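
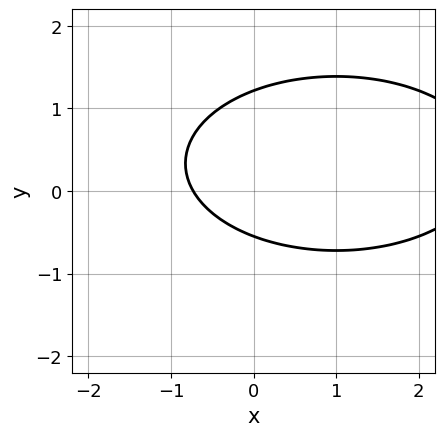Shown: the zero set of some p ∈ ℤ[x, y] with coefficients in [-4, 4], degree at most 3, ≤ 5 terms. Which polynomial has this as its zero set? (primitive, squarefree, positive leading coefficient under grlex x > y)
x^2 + 3*y^2 - 2*x - 2*y - 2

(a) Degree: no degree-1 curve has this shape, so deg p = 2.
(b) Putting this together gives p.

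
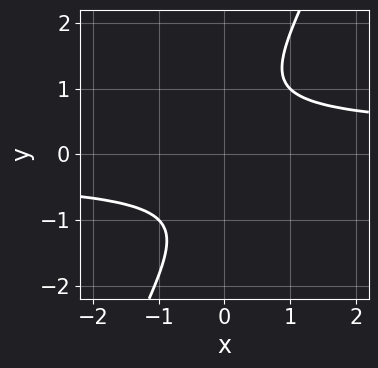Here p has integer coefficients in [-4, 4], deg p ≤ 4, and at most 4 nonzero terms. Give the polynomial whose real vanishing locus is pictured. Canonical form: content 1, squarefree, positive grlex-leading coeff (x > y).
2*x*y^3 - y^4 - 1

1. deg p = 4.
2. From the axis intercepts and sections: the curve avoids every integer x-axis point in the box; it misses every integer gridline on the y-axis.
3. Together with the visible shape, these determine p as stated.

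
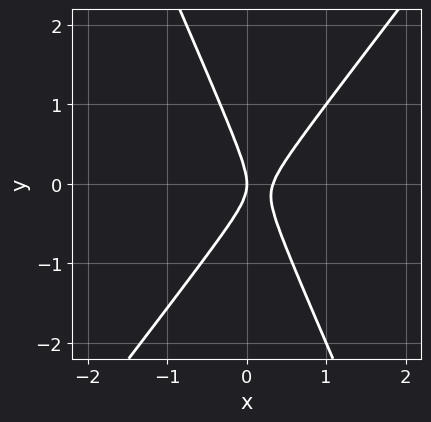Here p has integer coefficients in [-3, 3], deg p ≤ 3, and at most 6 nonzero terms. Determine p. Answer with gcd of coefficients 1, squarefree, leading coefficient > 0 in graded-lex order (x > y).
3*x^2 - x*y - y^2 - x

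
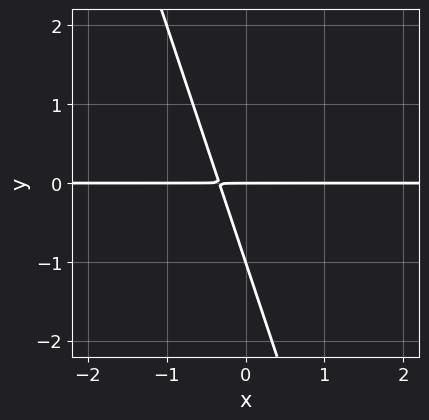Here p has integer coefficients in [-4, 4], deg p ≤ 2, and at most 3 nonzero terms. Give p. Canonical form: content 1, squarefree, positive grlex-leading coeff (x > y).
3*x*y + y^2 + y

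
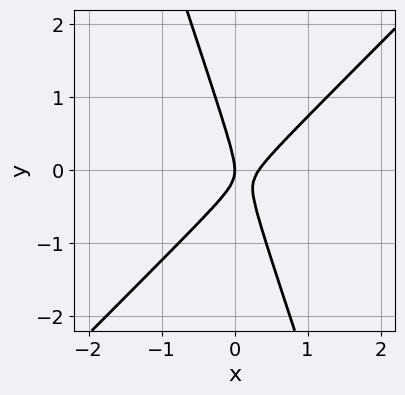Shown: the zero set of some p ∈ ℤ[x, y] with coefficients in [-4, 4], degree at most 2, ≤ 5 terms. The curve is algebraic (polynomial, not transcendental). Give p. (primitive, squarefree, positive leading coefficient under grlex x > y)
3*x^2 - 2*x*y - y^2 - x

First, the degree is 2 — the shape is more complex than any degree-1 curve.
Next, observable constraints: it crosses the x-axis at the gridline x = 0; one y-axis crossing is at y = 0.
Finally, fitting integer coefficients to these (and the overall shape) gives p.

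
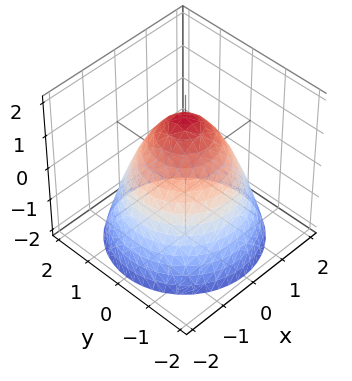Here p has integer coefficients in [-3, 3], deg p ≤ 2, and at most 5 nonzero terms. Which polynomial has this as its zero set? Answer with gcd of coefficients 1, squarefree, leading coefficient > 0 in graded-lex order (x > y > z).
(a) Degree: the shape is more complex than any degree-1 surface, so deg p = 2.
(b) Symmetries: rotational symmetry about the z-axis ⇒ p depends on x, y only through x² + y².
(c) From the axis intercepts and sections: a circular section at z = -2 has radius between 1 and 2.
(d) Together with the visible shape, these determine p as stated.

2*x^2 + 2*y^2 + 2*z - 3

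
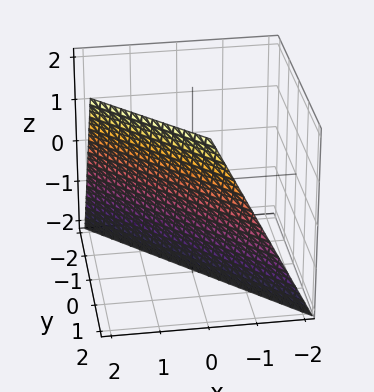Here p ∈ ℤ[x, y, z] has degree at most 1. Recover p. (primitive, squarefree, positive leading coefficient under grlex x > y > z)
1. The degree is 1 — every cross-section is a straight line — this is a plane.
2. Against the integer gridlines: it meets the y-axis at y = 1 (among the integer gridlines); one z-axis crossing is at z = -2; it crosses the x-axis at the gridline x = 1.
3. Matching integer coefficients to the picture gives p.

2*x + 2*y - z - 2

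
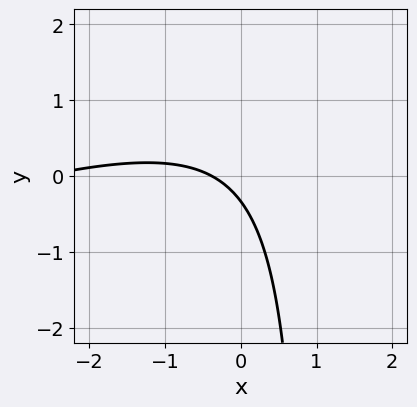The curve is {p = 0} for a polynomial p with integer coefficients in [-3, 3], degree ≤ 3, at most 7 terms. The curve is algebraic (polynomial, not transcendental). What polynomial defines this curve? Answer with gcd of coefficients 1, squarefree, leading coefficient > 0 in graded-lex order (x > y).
x^2 - 3*x*y + 3*x + 3*y + 1

First, deg p = 2. The shape is more complex than any degree-1 curve.
Finally, solving for integer coefficients yields p as stated.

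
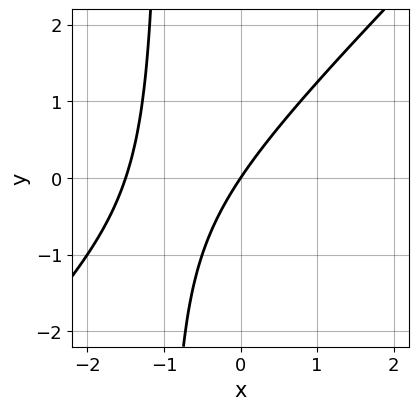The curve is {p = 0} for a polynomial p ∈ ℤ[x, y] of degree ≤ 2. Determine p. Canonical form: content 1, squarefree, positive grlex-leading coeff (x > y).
deg p = 2. No degree-1 curve has this shape.
From the visible intercepts: it crosses the x-axis at the gridline x = 0; one y-axis crossing is at y = 0.
Together with the visible shape, these determine p as stated.

2*x^2 - 2*x*y + 3*x - 2*y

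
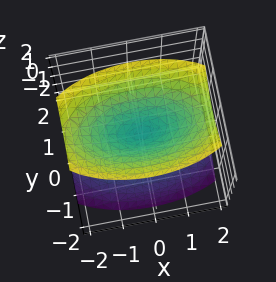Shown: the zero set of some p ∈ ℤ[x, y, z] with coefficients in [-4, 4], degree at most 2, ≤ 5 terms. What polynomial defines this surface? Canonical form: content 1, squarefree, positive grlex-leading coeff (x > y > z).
x^2 + 3*y^2 - 2*z^2

I count 2 distinct pieces. They look like related sheets of one shape, so recover p as a whole.
Degree: two nappes meeting at a single point; a quadric, so deg p = 2.
Symmetries: mirror symmetry z ↦ −z ⇒ only even powers of z; it's symmetric under y → −y, forcing even powers of y; the x ↦ −x reflection is a symmetry, so x appears only in even powers.
From the visible intercepts: one z-axis crossing is at z = 0; one x-axis crossing is at x = 0.
Fitting integer coefficients to these (and the overall shape) gives p.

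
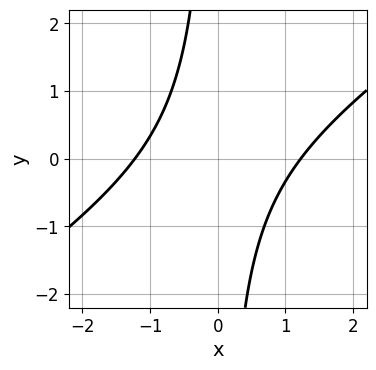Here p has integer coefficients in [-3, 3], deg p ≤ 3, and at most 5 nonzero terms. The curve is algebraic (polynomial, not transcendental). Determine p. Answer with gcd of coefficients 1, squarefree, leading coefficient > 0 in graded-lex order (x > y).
2*x^2 - 3*x*y - 3

The degree is 2 — a generic line meets the curve in up to 2 points.
From the visible intercepts: it misses every integer gridline on the y-axis.
Assembling these constraints gives the stated polynomial.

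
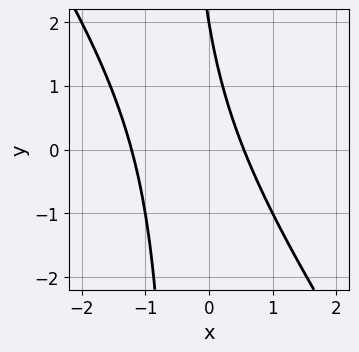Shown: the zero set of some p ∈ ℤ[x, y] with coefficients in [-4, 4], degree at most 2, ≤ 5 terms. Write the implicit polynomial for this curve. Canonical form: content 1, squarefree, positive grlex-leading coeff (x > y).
(a) deg p = 2. The shape is more complex than any degree-1 curve.
(b) Against the integer gridlines: it crosses the y-axis at the gridline y = 2.
(c) Fitting integer coefficients to these (and the overall shape) gives p.

3*x^2 + 2*x*y + 2*x + y - 2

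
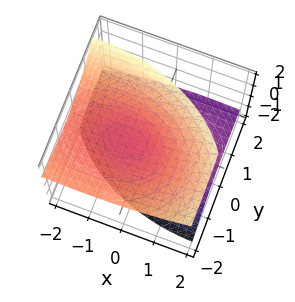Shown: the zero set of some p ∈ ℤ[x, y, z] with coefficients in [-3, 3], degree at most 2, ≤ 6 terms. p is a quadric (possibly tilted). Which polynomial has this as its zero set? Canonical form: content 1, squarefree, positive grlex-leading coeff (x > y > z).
x^2 + 2*x*z + 2*y^2 + 3*y*z - 3*z^2 + 1

(a) The picture has 2 separate pieces. They look like related sheets of one shape, so recover p as a whole.
(b) deg p = 2. No degree-1 surface has this shape.
(c) Observable constraints: it misses every integer gridline on the y-axis; it misses every integer gridline on the x-axis.
(d) Fitting integer coefficients to these (and the overall shape) gives p.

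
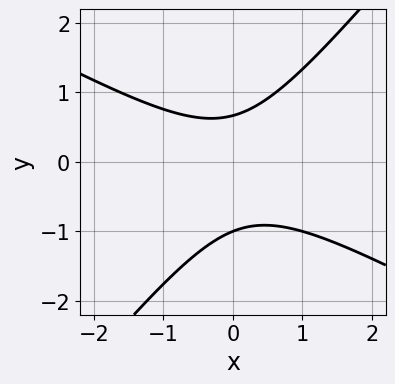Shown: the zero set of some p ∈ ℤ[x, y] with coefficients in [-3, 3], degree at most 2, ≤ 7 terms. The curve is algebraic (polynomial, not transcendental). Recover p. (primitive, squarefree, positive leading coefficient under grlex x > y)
(a) deg p = 2.
(b) From the axis intercepts and sections: no x-intercept at any integer in the box; it meets the y-axis at y = -1 (among the integer gridlines).
(c) These observations pin down the coefficients.

2*x^2 + 2*x*y - 3*y^2 - y + 2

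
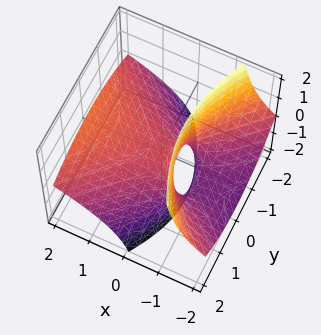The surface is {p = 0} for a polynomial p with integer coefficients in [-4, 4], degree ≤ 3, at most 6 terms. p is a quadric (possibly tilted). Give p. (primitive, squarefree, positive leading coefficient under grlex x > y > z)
x^2 - 3*x*z - y^2 - 2*z

(a) deg p = 2. A generic line meets the surface in up to 2 points.
(b) From the axis intercepts and sections: it crosses the y-axis at the gridline y = 0; it crosses the z-axis at the gridline z = 0.
(c) Assembling these constraints gives the stated polynomial.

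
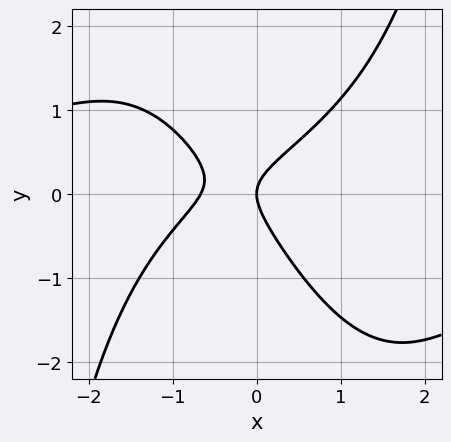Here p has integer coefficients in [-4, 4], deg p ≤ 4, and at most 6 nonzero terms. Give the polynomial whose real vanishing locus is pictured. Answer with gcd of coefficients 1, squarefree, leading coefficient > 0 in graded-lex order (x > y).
1. deg p = 4. A generic line meets the curve in up to 4 points.
2. From the axis intercepts and sections: it crosses the x-axis at the gridline x = 0; it crosses the y-axis at the gridline y = 0.
3. Assembling these constraints gives the stated polynomial.

x^3*y + 3*x^2 - 2*x*y - 3*y^2 + 2*x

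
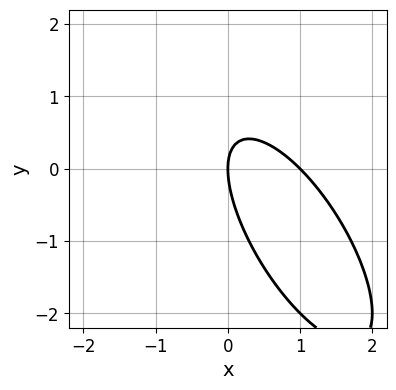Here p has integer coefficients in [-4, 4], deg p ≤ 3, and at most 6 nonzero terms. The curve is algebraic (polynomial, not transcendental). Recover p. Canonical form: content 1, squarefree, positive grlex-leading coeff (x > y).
2*x^2 + 2*x*y + y^2 - 2*x

(a) The degree is 2 — the shape is more complex than any degree-1 curve.
(b) Reading off the gridlines: the x-axis gridline crossings are at x ∈ {0, 1}; one y-axis crossing is at y = 0.
(c) Fitting integer coefficients to these (and the overall shape) gives p.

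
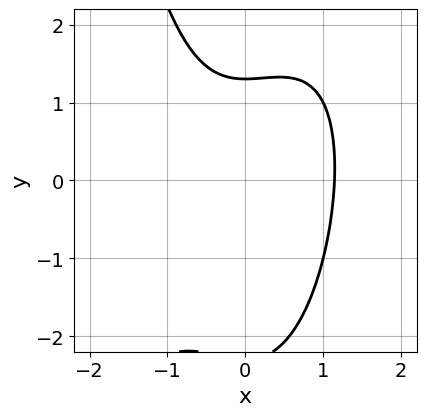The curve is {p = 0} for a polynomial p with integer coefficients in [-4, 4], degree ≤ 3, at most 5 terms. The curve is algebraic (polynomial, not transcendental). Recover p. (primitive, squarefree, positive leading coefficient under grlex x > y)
2*x^3 - x^2*y + y^2 + y - 3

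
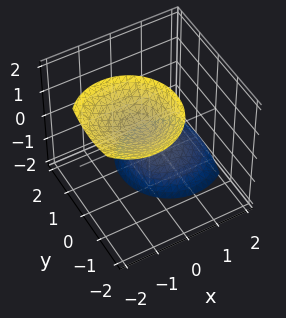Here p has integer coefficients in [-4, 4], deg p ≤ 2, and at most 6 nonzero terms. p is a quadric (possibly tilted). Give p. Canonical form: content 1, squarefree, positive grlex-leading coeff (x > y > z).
3*x^2 + 3*x*z + 3*y^2 + 2*y*z - z^2 + 2

There are 2 components.
The degree is 2 — no degree-1 surface has this shape.
From the visible intercepts: the surface avoids every integer x-axis point in the box; no y-intercept at any integer in the box.
These observations pin down the coefficients.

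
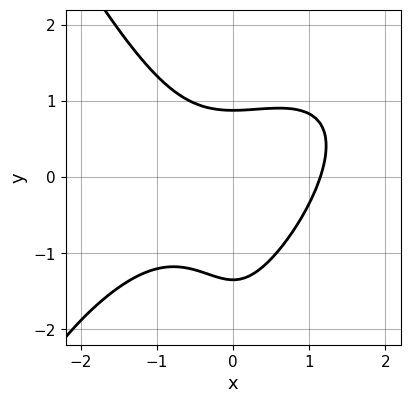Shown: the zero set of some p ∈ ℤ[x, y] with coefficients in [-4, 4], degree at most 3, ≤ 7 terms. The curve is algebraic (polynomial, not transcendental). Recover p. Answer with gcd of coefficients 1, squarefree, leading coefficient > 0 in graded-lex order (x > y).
2*x^3 - 2*x^2*y + y^3 + 3*y^2 - 3

deg p = 3.
Solving for integer coefficients yields p as stated.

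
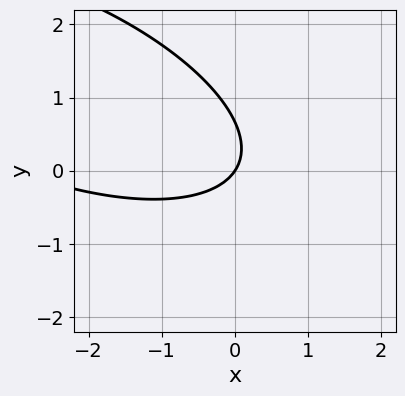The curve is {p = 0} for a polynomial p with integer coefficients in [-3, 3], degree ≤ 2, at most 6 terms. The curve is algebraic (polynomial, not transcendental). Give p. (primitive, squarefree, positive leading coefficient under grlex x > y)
1. deg p = 2.
2. Observable constraints: one x-axis crossing is at x = 0; it crosses the y-axis at the gridline y = 0.
3. Together with the visible shape, these determine p as stated.

x^2 + 2*x*y + 3*y^2 + 3*x - 2*y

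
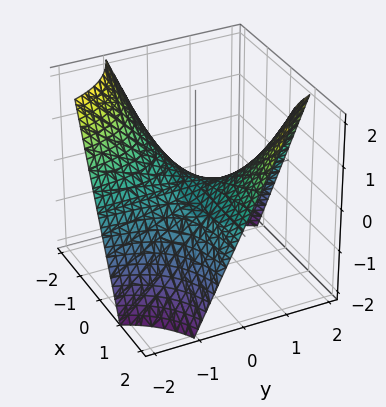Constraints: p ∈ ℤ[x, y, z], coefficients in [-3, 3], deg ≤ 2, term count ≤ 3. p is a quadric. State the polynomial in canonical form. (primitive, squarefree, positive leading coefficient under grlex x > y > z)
x*y - z

(a) The degree is 2 — a hyperbolic paraboloid; a quadric.
(b) Observable constraints: every point of the y-axis in the box is on the surface; every point of the x-axis in the box is on the surface.
(c) The integer polynomial consistent with all of this is the stated p.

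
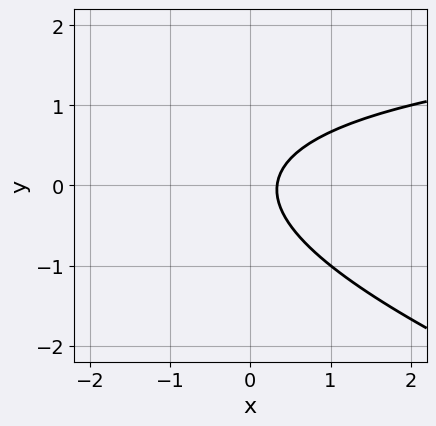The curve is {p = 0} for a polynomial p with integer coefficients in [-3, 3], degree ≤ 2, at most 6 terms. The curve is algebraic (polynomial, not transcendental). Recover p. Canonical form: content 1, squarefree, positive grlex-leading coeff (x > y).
x*y + 3*y^2 - 3*x + 1

(a) deg p = 2. A generic line meets the curve in up to 2 points.
(b) Checking where it meets the axes: the curve avoids every integer y-axis point in the box.
(c) Solving for integer coefficients yields p as stated.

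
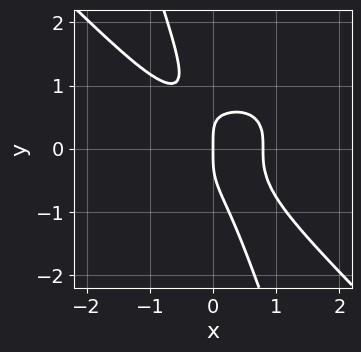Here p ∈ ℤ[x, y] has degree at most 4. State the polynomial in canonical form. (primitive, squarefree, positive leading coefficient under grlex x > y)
2*x^4 + 3*x*y^3 + y^4 - x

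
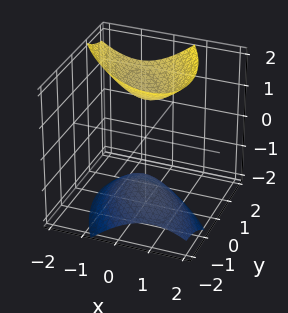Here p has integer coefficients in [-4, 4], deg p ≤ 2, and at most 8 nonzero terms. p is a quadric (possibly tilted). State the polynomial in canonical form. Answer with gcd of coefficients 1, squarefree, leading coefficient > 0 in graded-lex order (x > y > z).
3*x^2 + 3*x*y + 2*y^2 - 2*y*z - 2*z^2 + 3

(a) There are 2 components. Treating them together as one polynomial.
(b) The degree is 2 — no degree-1 surface has this shape.
(c) Against the integer gridlines: the surface avoids every integer x-axis point in the box; the surface avoids every integer y-axis point in the box.
(d) Together with the visible shape, these determine p as stated.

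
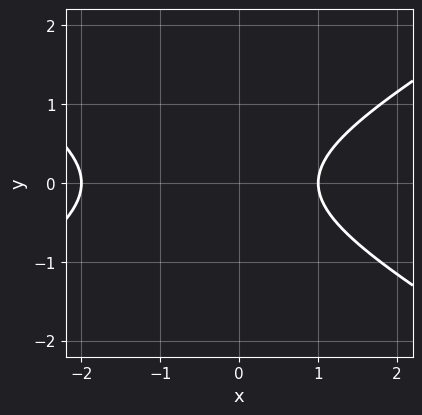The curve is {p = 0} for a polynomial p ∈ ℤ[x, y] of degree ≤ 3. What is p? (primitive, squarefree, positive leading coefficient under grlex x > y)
x^2 - 3*y^2 + x - 2

1. deg p = 2. No degree-1 curve has this shape.
2. Symmetries: the y ↦ −y reflection is a symmetry, so y appears only in even powers.
3. Against the integer gridlines: the curve avoids every integer y-axis point in the box; the x-axis gridline crossings are at x ∈ {-2, 1}.
4. The integer polynomial consistent with all of this is the stated p.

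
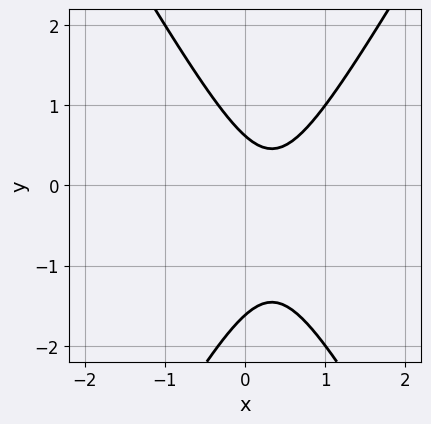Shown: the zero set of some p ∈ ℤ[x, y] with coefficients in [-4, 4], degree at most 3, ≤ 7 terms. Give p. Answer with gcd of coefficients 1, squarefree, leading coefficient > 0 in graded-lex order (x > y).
Degree: a generic line meets the curve in up to 2 points, so deg p = 2.
Checking where it meets the axes: the curve avoids every integer x-axis point in the box.
Matching integer coefficients to the picture gives p.

3*x^2 - y^2 - 2*x - y + 1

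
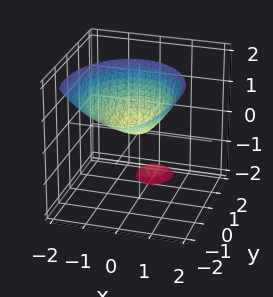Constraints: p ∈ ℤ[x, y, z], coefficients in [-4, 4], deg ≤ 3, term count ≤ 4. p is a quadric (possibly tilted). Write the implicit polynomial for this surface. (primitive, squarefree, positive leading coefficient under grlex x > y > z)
3*x^2 + 2*y^2 + 3*y*z - 2*z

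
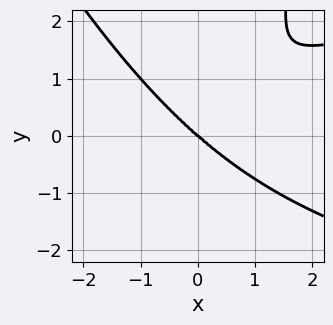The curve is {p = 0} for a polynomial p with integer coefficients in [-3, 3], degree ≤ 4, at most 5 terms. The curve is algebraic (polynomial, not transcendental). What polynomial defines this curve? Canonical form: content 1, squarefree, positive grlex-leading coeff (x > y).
1. The degree is 4 — no degree-3 curve has this shape.
2. Observable constraints: one y-axis crossing is at y = 0; it crosses the x-axis at the gridline x = 0.
3. Fitting integer coefficients to these (and the overall shape) gives p.

2*x^2*y^2 + x*y^3 - 2*x^3 - 3*y^3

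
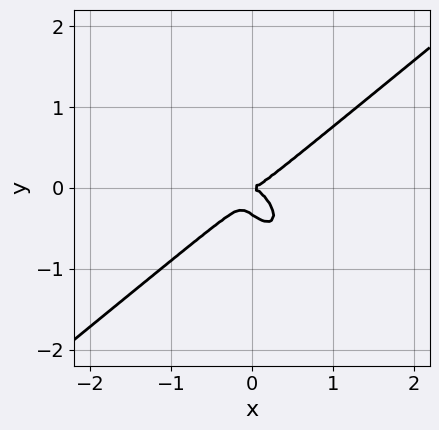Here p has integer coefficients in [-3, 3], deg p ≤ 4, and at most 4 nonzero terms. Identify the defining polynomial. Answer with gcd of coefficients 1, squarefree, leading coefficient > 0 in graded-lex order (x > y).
1. The degree is 3 — no degree-2 curve has this shape.
2. Checking where it meets the axes: it meets the y-axis at y = 0 (among the integer gridlines); it crosses the x-axis at the gridline x = 0.
3. Putting this together gives p.

3*x^3 - 2*x*y^2 - 3*y^3 - y^2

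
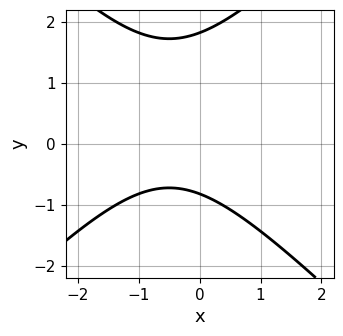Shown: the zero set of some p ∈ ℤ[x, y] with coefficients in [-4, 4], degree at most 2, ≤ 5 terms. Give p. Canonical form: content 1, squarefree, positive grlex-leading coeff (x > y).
2*x^2 - 2*y^2 + 2*x + 2*y + 3

(a) The degree is 2 — no degree-1 curve has this shape.
(b) Against the integer gridlines: the curve avoids every integer x-axis point in the box.
(c) Matching integer coefficients to the picture gives p.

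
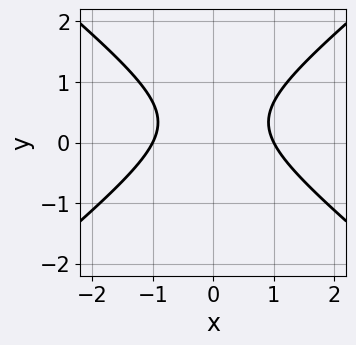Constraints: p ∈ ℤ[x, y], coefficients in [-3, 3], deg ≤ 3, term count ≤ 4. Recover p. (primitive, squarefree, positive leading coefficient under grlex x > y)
2*x^2 - 3*y^2 + 2*y - 2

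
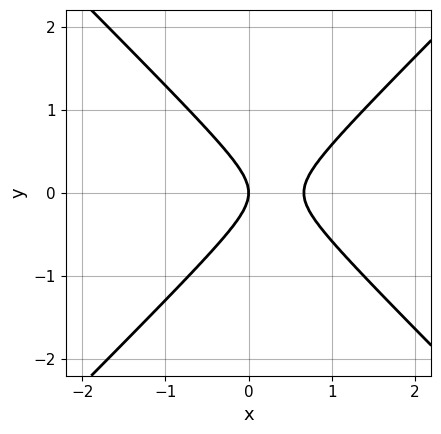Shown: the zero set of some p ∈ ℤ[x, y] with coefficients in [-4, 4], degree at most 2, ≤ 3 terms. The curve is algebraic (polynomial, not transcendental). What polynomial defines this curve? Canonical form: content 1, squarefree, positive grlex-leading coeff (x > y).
3*x^2 - 3*y^2 - 2*x

First, degree: a generic line meets the curve in up to 2 points, so deg p = 2.
Next, symmetries: it's symmetric under y → −y, forcing even powers of y.
Then, reading off the gridlines: one x-axis crossing is at x = 0; it meets the y-axis at y = 0 (among the integer gridlines).
Finally, matching integer coefficients to the picture gives p.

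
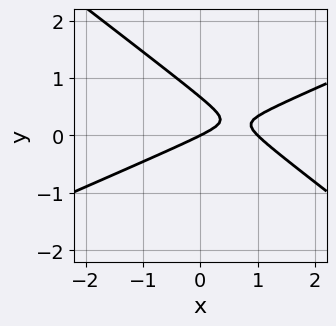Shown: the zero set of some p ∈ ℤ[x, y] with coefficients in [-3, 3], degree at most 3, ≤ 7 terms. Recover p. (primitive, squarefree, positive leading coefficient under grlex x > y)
x^2 - x*y - 3*y^2 - x + 2*y

First, deg p = 2. No degree-1 curve has this shape.
Then, checking where it meets the axes: the x-axis gridline crossings are at x ∈ {0, 1}; it crosses the y-axis at the gridline y = 0.
Finally, together with the visible shape, these determine p as stated.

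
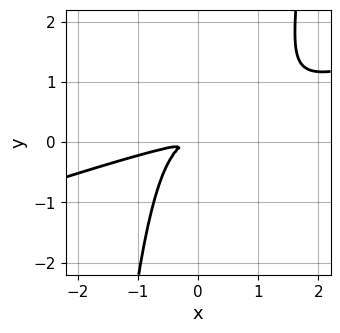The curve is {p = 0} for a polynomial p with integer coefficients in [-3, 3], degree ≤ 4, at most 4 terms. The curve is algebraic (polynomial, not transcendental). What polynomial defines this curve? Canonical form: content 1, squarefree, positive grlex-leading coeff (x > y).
x^4 - 3*x^3*y + 2*x^2*y + 2*y^2

The degree is 4 — the shape is more complex than any degree-3 curve.
Solving for integer coefficients yields p as stated.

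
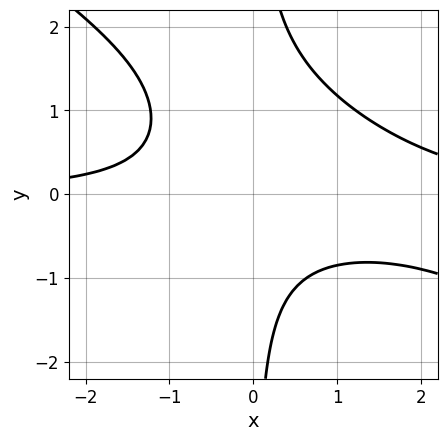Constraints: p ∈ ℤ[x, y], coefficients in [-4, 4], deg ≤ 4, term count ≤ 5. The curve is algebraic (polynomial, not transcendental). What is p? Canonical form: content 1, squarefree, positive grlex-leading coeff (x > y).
2*x^2*y + 3*x*y^2 - 3*x*y - 3

First, degree: a generic line meets the curve in up to 3 points, so deg p = 3.
Next, against the integer gridlines: no y-intercept at any integer in the box; the curve avoids every integer x-axis point in the box.
Finally, together with the visible shape, these determine p as stated.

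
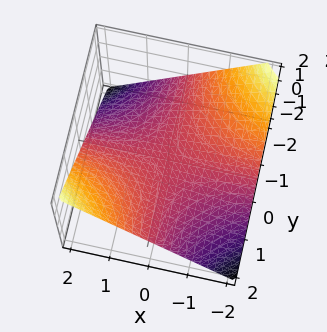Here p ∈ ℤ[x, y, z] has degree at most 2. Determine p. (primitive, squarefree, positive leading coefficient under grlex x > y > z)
1. Degree: a saddle surface; a quadric, so deg p = 2.
2. Against the integer gridlines: it crosses the z-axis at the gridline z = 0; the visible y-axis segment lies entirely on the surface; every point of the x-axis in the box is on the surface.
3. These observations pin down the coefficients.

x*y - 2*z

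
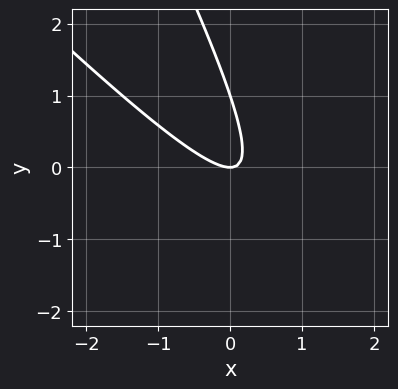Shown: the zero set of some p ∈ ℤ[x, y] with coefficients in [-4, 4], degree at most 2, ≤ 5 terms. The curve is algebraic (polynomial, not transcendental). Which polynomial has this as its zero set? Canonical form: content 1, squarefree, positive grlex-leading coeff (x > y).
2*x^2 + 3*x*y + y^2 - y

(a) Degree: no degree-1 curve has this shape, so deg p = 2.
(b) From the axis intercepts and sections: among the integer gridlines, it crosses the y-axis at y ∈ {0, 1}; it crosses the x-axis at the gridline x = 0.
(c) The integer polynomial consistent with all of this is the stated p.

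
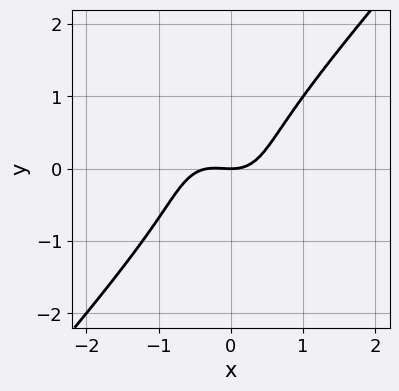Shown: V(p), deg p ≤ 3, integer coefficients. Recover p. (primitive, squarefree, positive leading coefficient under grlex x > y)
3*x^3 - 2*y^3 + x^2 - 2*y

deg p = 3.
From the visible intercepts: it meets the y-axis at y = 0 (among the integer gridlines); one x-axis crossing is at x = 0.
Fitting integer coefficients to these (and the overall shape) gives p.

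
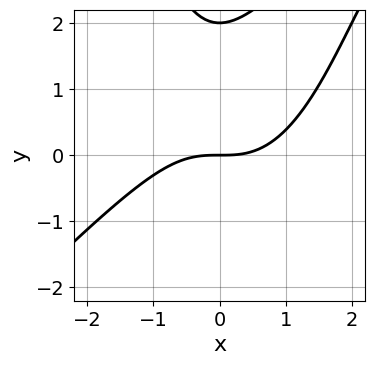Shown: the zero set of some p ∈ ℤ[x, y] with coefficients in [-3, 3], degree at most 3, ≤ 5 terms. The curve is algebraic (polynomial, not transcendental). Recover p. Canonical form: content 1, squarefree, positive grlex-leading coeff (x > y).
1. The degree is 3 — no degree-2 curve has this shape.
2. Reading off the gridlines: among the integer gridlines, it crosses the y-axis at y ∈ {0, 2}; it crosses the x-axis at the gridline x = 0.
3. Matching integer coefficients to the picture gives p.

x^3 - x^2*y + y^2 - 2*y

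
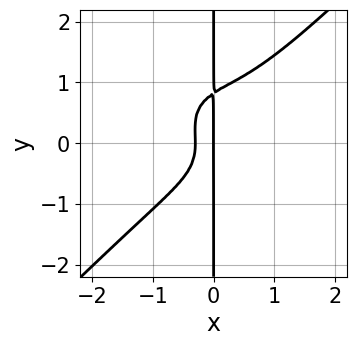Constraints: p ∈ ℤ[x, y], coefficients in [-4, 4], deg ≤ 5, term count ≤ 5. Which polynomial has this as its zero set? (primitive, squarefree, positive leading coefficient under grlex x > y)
3*x^4 - 3*x*y^3 + x*y^2 + 3*x^2 + x

(a) The degree is 4 — a generic line meets the curve in up to 4 points.
(b) Reading off the gridlines: the visible y-axis segment lies entirely on the curve; it crosses the x-axis at the gridline x = 0.
(c) Together with the visible shape, these determine p as stated.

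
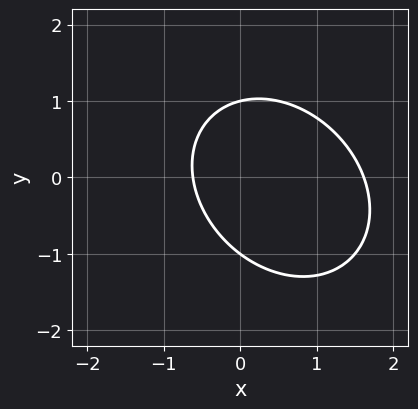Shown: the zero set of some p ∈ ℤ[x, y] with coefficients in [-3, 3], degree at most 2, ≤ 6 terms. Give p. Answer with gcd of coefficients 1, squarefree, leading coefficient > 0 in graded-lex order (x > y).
2*x^2 + x*y + 2*y^2 - 2*x - 2

First, the degree is 2 — the shape is more complex than any degree-1 curve.
Then, observable constraints: among the integer gridlines, it crosses the y-axis at y ∈ {-1, 1}.
Finally, the integer polynomial consistent with all of this is the stated p.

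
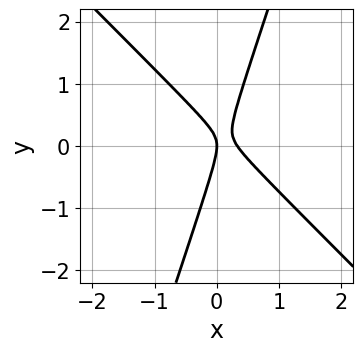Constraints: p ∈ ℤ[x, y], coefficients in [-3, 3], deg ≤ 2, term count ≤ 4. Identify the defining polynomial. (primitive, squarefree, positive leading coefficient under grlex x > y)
First, degree: no degree-1 curve has this shape, so deg p = 2.
Then, reading off the gridlines: one y-axis crossing is at y = 0; it crosses the x-axis at the gridline x = 0.
Finally, fitting integer coefficients to these (and the overall shape) gives p.

3*x^2 + 2*x*y - y^2 - x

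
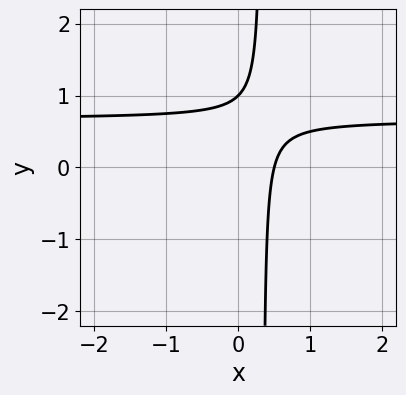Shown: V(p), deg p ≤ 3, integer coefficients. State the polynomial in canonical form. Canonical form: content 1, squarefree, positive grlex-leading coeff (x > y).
1. The degree is 2 — no degree-1 curve has this shape.
2. Against the integer gridlines: one y-axis crossing is at y = 1.
3. The integer polynomial consistent with all of this is the stated p.

3*x*y - 2*x - y + 1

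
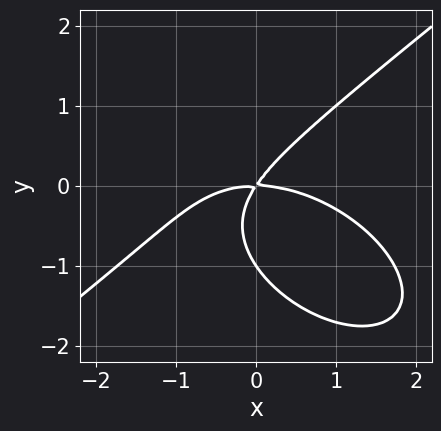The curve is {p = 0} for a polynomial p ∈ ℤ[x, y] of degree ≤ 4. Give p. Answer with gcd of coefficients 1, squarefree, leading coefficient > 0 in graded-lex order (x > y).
1. The degree is 3 — no degree-2 curve has this shape.
2. From the visible intercepts: the y-axis gridline crossings are at y ∈ {-1, 0}; one x-axis crossing is at x = 0.
3. Together with the visible shape, these determine p as stated.

x^3 - 2*y^3 + 3*x*y - 2*y^2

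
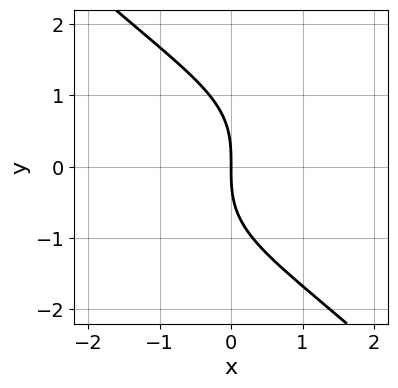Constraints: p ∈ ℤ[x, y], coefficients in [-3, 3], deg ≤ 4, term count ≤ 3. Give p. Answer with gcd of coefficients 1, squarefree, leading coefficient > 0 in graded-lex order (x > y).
deg p = 3.
Observable constraints: one y-axis crossing is at y = 0; it crosses the x-axis at the gridline x = 0.
Fitting integer coefficients to these (and the overall shape) gives p.

x^2*y - y^3 - 3*x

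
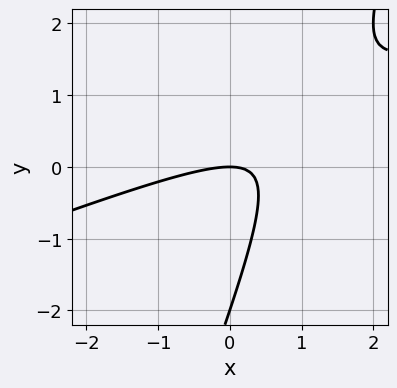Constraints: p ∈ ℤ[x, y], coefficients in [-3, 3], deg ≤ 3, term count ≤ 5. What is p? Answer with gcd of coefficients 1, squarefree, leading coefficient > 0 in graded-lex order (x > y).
The degree is 2 — no degree-1 curve has this shape.
Checking where it meets the axes: it crosses the x-axis at the gridline x = 0; among the integer gridlines, it crosses the y-axis at y ∈ {-2, 0}.
Assembling these constraints gives the stated polynomial.

x^2 - 3*x*y + y^2 + 2*y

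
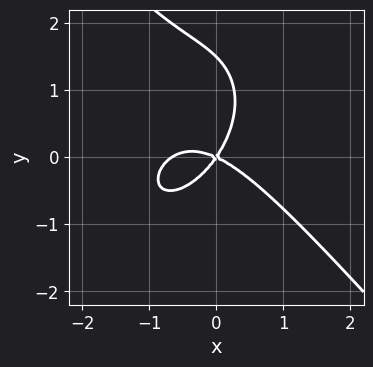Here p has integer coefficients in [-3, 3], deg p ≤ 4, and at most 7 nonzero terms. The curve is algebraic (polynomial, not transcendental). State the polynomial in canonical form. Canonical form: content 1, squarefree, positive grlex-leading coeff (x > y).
3*x^3 + 2*y^3 + 2*x^2 + 3*x*y - 3*y^2

First, deg p = 3. No degree-2 curve has this shape.
Next, reading off the gridlines: one x-axis crossing is at x = 0; one y-axis crossing is at y = 0.
Finally, solving for integer coefficients yields p as stated.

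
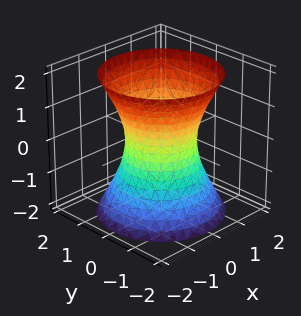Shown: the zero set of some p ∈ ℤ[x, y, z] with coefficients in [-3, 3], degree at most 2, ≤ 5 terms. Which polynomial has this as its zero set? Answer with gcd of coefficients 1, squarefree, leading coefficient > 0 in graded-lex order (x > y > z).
(a) The degree is 2 — an hourglass — one-sheet hyperboloid; a quadric.
(b) Symmetry: the surface is invariant under rotation about z: p = q(x² + y², z); it's symmetric under z → −z, forcing even powers of z.
(c) From the axis intercepts and sections: among the integer gridlines, it crosses the y-axis at y ∈ {-1, 1}; among the integer gridlines, it crosses the x-axis at x ∈ {-1, 1}.
(d) Solving for integer coefficients yields p as stated.

2*x^2 + 2*y^2 - z^2 - 2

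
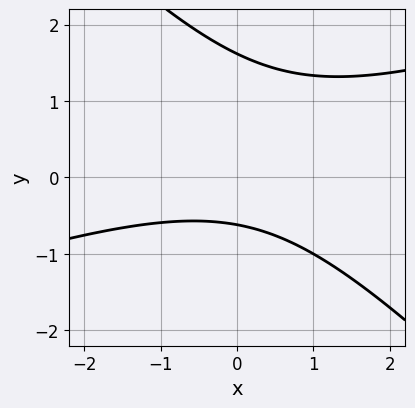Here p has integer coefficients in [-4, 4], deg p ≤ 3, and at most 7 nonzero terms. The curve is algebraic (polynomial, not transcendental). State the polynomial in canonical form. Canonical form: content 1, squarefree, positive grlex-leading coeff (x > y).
First, the degree is 2 — the shape is more complex than any degree-1 curve.
Then, reading off the gridlines: it misses every integer gridline on the x-axis.
Finally, together with the visible shape, these determine p as stated.

x^2 - 2*x*y - 3*y^2 + 3*y + 3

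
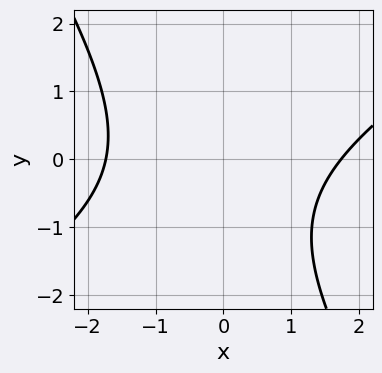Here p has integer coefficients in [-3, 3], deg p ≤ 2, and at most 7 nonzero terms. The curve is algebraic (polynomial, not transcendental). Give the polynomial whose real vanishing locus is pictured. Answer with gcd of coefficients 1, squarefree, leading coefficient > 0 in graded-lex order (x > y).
x^2 - x*y - y^2 - y - 3

First, degree: the shape is more complex than any degree-1 curve, so deg p = 2.
Then, checking where it meets the axes: it misses every integer gridline on the y-axis.
Finally, matching integer coefficients to the picture gives p.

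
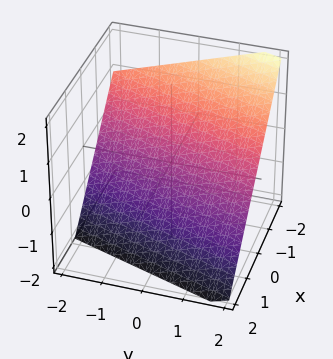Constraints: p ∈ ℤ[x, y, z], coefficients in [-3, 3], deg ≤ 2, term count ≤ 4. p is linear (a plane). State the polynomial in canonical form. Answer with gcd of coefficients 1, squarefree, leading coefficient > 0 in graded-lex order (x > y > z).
3*x - y + 3*z + 2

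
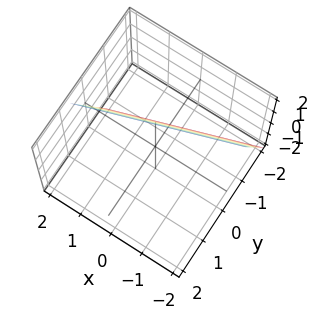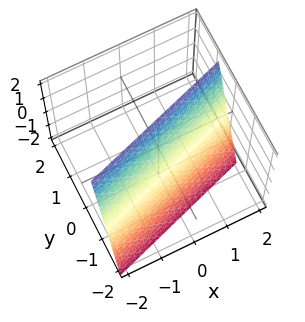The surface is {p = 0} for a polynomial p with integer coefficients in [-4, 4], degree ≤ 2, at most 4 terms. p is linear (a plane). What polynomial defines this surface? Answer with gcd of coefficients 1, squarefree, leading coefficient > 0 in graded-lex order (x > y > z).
x - 3*y + z - 2

deg p = 1. The surface is flat (a plane).
Checking where it meets the axes: it meets the x-axis at x = 2 (among the integer gridlines); it crosses the z-axis at the gridline z = 2.
Solving for integer coefficients yields p as stated.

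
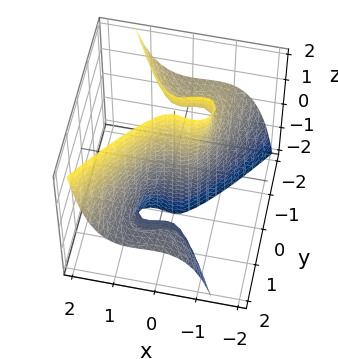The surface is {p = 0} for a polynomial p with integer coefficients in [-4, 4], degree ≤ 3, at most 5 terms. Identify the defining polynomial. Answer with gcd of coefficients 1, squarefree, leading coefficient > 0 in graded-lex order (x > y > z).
3*x^3 - x^2*y + x^2*z - 2*y^2*z - 2*y

Degree: a generic line meets the surface in up to 3 points, so deg p = 3.
Observable constraints: the visible z-axis segment lies entirely on the surface; it meets the x-axis at x = 0 (among the integer gridlines); one y-axis crossing is at y = 0.
Assembling these constraints gives the stated polynomial.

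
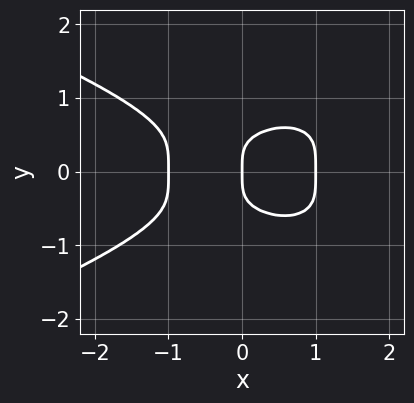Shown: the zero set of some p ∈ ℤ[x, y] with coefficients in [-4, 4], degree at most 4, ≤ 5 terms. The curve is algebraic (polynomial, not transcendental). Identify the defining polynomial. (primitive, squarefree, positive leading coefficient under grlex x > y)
First, degree: a generic line meets the curve in up to 4 points, so deg p = 4.
Next, symmetries: it's symmetric under y → −y, forcing even powers of y.
Next, against the integer gridlines: the x-axis gridline crossings are at x ∈ {-1, 0, 1}; it meets the y-axis at y = 0 (among the integer gridlines).
Finally, fitting integer coefficients to these (and the overall shape) gives p.

3*y^4 + x^3 - x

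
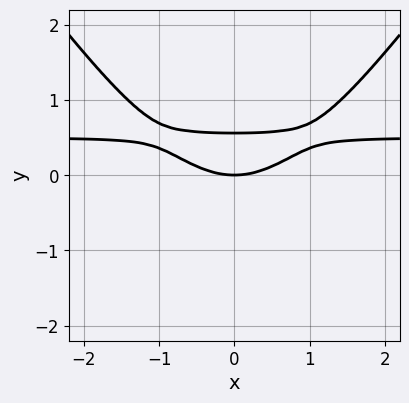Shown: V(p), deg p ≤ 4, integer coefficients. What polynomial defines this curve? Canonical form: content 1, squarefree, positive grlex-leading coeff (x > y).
(a) Degree: the shape is more complex than any degree-2 curve, so deg p = 3.
(b) Symmetries: it's symmetric under x → −x, forcing even powers of x.
(c) Observable constraints: it meets the y-axis at y = 0 (among the integer gridlines); one x-axis crossing is at x = 0.
(d) Together with the visible shape, these determine p as stated.

2*x^2*y - y^3 - x^2 - 3*y^2 + 2*y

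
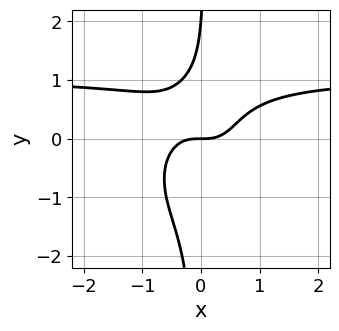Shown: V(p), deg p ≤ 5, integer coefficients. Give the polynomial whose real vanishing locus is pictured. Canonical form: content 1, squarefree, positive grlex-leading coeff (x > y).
(a) The degree is 4 — the shape is more complex than any degree-3 curve.
(b) Against the integer gridlines: it meets the x-axis at x = 0 (among the integer gridlines); among the integer gridlines, it crosses the y-axis at y ∈ {0, 2}.
(c) These observations pin down the coefficients.

3*x^3*y + 3*x*y^3 - 3*x^3 - y^2 + 2*y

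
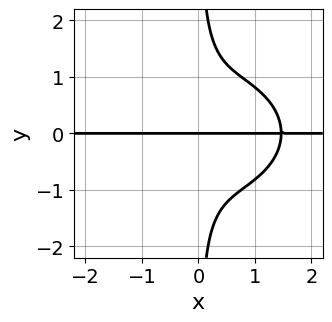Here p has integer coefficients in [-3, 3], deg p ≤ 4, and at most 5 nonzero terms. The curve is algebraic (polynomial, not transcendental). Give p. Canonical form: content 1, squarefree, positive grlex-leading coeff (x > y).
(a) The degree is 4 — no degree-3 curve has this shape.
(b) From the visible intercepts: it crosses the y-axis at the gridline y = 0; every point of the x-axis in the box is on the curve.
(c) Matching integer coefficients to the picture gives p.

2*x^3*y + 3*x*y^3 - 2*x^2*y - 2*y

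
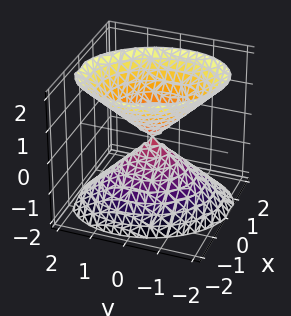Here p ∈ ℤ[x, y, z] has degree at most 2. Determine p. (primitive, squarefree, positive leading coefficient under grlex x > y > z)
The picture has 2 separate pieces. Treating them together as one polynomial.
The degree is 2 — a generic line meets the surface in up to 2 points.
Observable constraints: it meets the y-axis at y = 0 (among the integer gridlines); it meets the z-axis at z = 0 (among the integer gridlines); one x-axis crossing is at x = 0.
The integer polynomial consistent with all of this is the stated p.

3*x^2 + x*y + 2*y^2 - 2*z^2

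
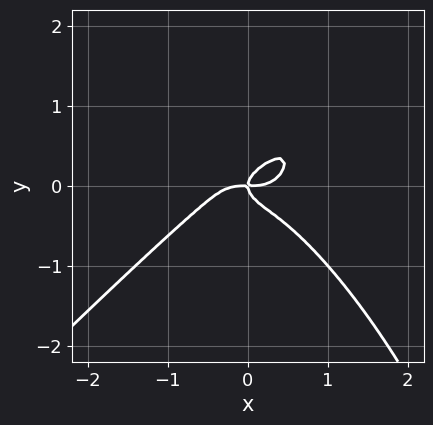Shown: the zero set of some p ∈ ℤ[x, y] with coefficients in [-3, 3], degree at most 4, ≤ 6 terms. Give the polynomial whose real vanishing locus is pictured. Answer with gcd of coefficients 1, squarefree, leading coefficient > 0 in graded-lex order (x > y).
2*x^4 - x^2*y^2 - x*y^3 + 3*y^3 - x*y

1. deg p = 4.
2. From the axis intercepts and sections: one x-axis crossing is at x = 0; one y-axis crossing is at y = 0.
3. Fitting integer coefficients to these (and the overall shape) gives p.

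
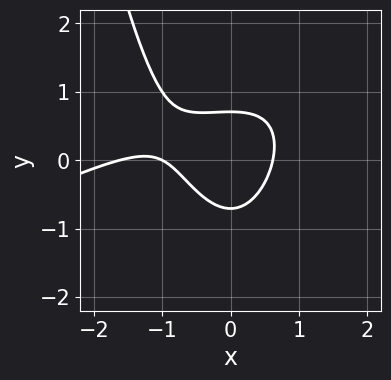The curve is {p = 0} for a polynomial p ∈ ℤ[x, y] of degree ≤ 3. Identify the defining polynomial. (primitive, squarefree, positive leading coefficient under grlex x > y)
x^3 - 2*x^2*y + 2*x^2 + 2*y^2 - 1

1. deg p = 3. The shape is more complex than any degree-2 curve.
2. Checking where it meets the axes: it meets the x-axis at x = -1 (among the integer gridlines).
3. Fitting integer coefficients to these (and the overall shape) gives p.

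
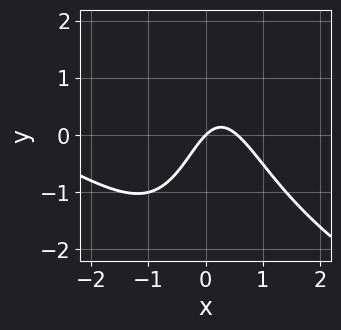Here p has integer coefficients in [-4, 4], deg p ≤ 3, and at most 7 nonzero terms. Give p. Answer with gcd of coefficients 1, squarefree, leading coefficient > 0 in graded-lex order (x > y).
x^3 + 2*x^2*y + 3*x^2 - 2*x + 2*y

(a) The degree is 3 — the shape is more complex than any degree-2 curve.
(b) Reading off the gridlines: it crosses the y-axis at the gridline y = 0; it crosses the x-axis at the gridline x = 0.
(c) These observations pin down the coefficients.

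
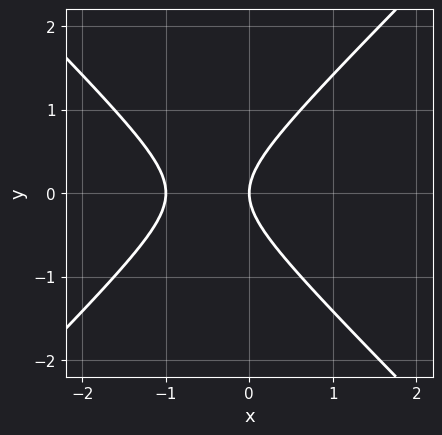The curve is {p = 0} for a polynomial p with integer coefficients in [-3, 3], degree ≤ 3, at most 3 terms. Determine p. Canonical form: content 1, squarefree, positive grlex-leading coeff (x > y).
(a) The degree is 2 — a generic line meets the curve in up to 2 points.
(b) Symmetries: mirror symmetry y ↦ −y ⇒ only even powers of y.
(c) Against the integer gridlines: the x-axis gridline crossings are at x ∈ {-1, 0}; it crosses the y-axis at the gridline y = 0.
(d) The integer polynomial consistent with all of this is the stated p.

x^2 - y^2 + x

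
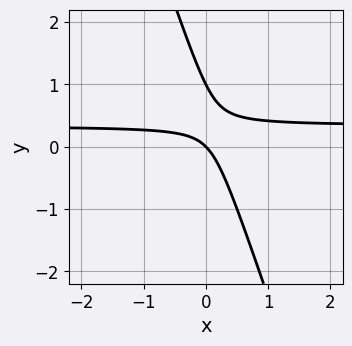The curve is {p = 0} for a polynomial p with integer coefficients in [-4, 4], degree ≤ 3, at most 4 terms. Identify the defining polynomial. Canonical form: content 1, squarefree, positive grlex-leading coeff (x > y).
First, deg p = 2.
Then, checking where it meets the axes: among the integer gridlines, it crosses the y-axis at y ∈ {0, 1}; one x-axis crossing is at x = 0.
Finally, putting this together gives p.

3*x*y + y^2 - x - y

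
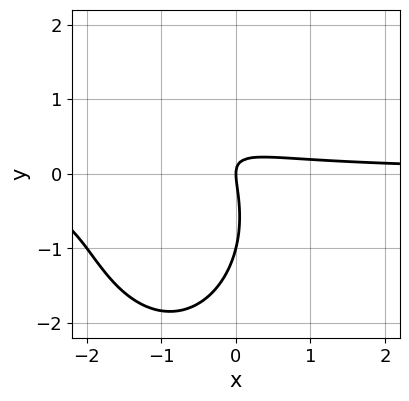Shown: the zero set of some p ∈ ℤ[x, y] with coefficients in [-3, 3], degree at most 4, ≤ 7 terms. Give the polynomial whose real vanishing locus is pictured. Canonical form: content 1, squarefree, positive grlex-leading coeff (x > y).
First, degree: no degree-2 curve has this shape, so deg p = 3.
Then, from the axis intercepts and sections: the y-axis gridline crossings are at y ∈ {-1, 0}; it meets the x-axis at x = 0 (among the integer gridlines).
Finally, putting this together gives p.

2*x^2*y + y^3 + 3*x*y + y^2 - x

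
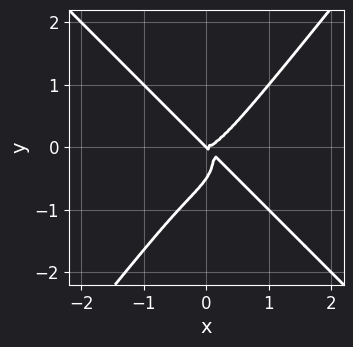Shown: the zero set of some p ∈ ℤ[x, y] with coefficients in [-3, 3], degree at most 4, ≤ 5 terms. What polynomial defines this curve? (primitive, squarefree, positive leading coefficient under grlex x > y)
3*x^4 + x*y^3 - 2*y^4 - x*y^2 - y^3

(a) The degree is 4 — a generic line meets the curve in up to 4 points.
(b) Observable constraints: it crosses the y-axis at the gridline y = 0; it crosses the x-axis at the gridline x = 0.
(c) Matching integer coefficients to the picture gives p.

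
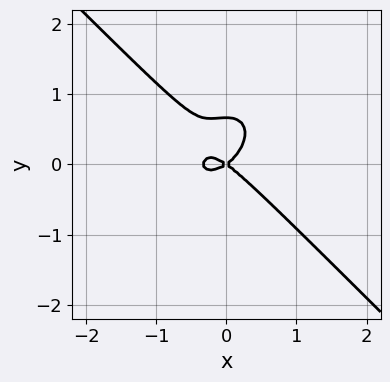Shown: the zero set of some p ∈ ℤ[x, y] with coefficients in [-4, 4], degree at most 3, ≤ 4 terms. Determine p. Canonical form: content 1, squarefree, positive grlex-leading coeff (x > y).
3*x^3 + 3*y^3 + x^2 - 2*y^2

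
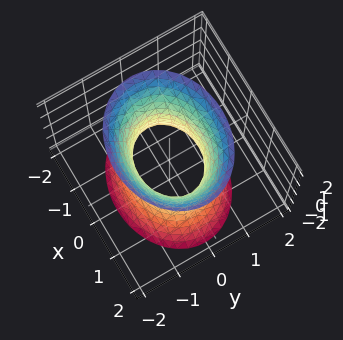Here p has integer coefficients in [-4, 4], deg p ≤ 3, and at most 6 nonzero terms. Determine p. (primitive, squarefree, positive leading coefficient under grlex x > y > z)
2*x^2 + 3*y^2 - z^2 - 2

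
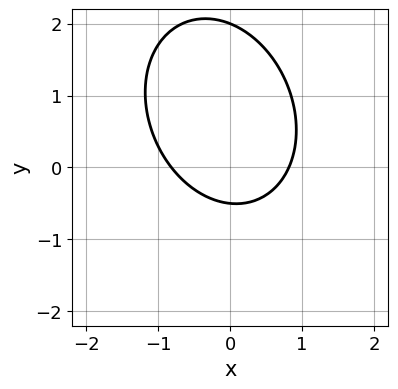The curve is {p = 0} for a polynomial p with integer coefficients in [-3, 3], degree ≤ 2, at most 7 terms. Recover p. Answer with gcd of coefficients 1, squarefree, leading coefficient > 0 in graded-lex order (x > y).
3*x^2 + x*y + 2*y^2 - 3*y - 2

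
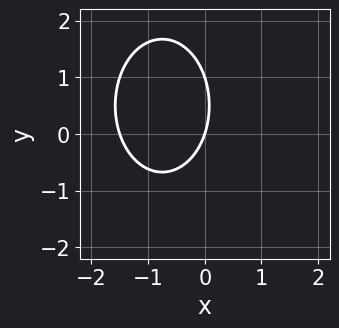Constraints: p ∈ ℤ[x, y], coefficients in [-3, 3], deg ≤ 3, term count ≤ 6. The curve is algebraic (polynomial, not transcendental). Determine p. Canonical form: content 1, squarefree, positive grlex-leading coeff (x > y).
2*x^2 + y^2 + 3*x - y

Degree: a generic line meets the curve in up to 2 points, so deg p = 2.
Observable constraints: it meets the x-axis at x = 0 (among the integer gridlines); among the integer gridlines, it crosses the y-axis at y ∈ {0, 1}.
Fitting integer coefficients to these (and the overall shape) gives p.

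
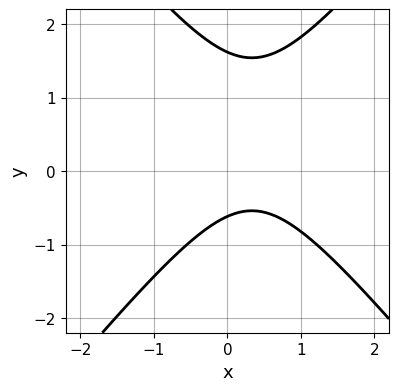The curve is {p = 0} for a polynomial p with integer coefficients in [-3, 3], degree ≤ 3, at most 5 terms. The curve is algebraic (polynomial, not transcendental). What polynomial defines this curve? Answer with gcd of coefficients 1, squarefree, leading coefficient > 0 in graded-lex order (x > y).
3*x^2 - 2*y^2 - 2*x + 2*y + 2

(a) Degree: the shape is more complex than any degree-1 curve, so deg p = 2.
(b) Observable constraints: no x-intercept at any integer in the box.
(c) Assembling these constraints gives the stated polynomial.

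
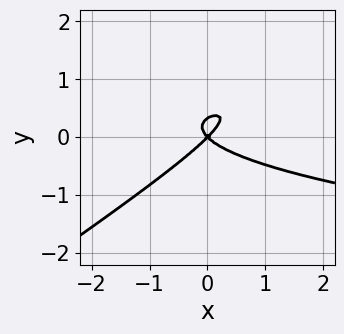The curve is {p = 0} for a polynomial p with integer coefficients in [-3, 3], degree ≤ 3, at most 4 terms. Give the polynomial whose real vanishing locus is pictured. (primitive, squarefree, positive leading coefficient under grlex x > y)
2*x*y^2 - 3*y^3 - x^2 + y^2

1. deg p = 3. The shape is more complex than any degree-2 curve.
2. Checking where it meets the axes: one x-axis crossing is at x = 0; it meets the y-axis at y = 0 (among the integer gridlines).
3. These observations pin down the coefficients.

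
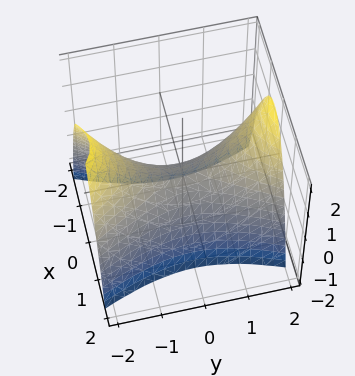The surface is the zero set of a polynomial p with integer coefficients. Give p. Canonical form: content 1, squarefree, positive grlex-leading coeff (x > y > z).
3*x^2 - y^2 + 2*z

deg p = 2. A saddle surface; a quadric.
Symmetries: the y ↦ −y reflection is a symmetry, so y appears only in even powers; it's symmetric under x → −x, forcing even powers of x.
Against the integer gridlines: it crosses the y-axis at the gridline y = 0; it crosses the x-axis at the gridline x = 0; one z-axis crossing is at z = 0.
Together with the visible shape, these determine p as stated.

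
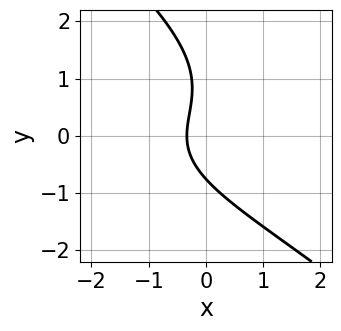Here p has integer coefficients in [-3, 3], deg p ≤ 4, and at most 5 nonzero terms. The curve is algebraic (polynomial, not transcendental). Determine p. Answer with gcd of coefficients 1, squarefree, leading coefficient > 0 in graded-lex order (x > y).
x*y^2 + y^3 - y^2 + 3*x + 1

1. deg p = 3. A generic line meets the curve in up to 3 points.
2. Matching integer coefficients to the picture gives p.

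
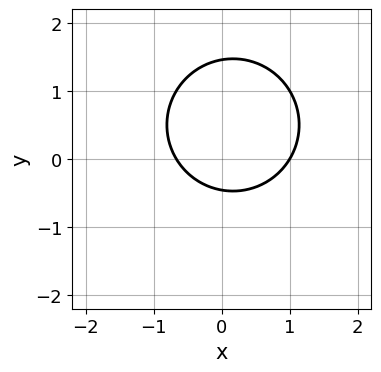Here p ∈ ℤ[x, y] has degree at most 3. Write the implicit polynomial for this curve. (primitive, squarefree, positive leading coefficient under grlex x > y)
3*x^2 + 3*y^2 - x - 3*y - 2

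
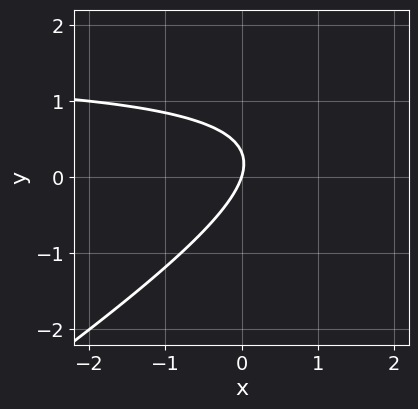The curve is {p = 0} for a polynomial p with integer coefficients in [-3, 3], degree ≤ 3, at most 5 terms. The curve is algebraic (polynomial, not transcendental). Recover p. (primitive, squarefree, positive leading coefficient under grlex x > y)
The degree is 2 — no degree-1 curve has this shape.
From the visible intercepts: it meets the y-axis at y = 0 (among the integer gridlines); one x-axis crossing is at x = 0.
The integer polynomial consistent with all of this is the stated p.

2*x*y - 3*y^2 - 3*x + y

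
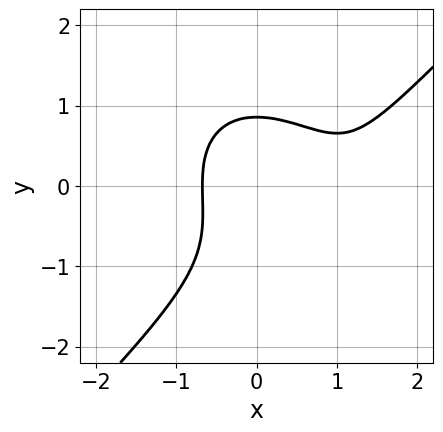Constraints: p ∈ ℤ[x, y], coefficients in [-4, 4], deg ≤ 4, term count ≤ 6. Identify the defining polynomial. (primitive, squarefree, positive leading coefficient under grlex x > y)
1. The degree is 3 — the shape is more complex than any degree-2 curve.
2. Solving for integer coefficients yields p as stated.

2*x^3 - 2*y^3 - 3*x^2 - y^2 + 2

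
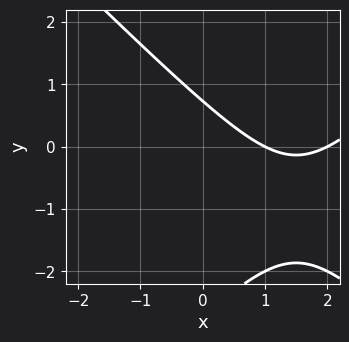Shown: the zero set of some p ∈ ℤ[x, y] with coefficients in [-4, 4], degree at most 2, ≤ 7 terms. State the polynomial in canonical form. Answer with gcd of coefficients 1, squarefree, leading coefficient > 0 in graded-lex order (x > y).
x^2 - y^2 - 3*x - 2*y + 2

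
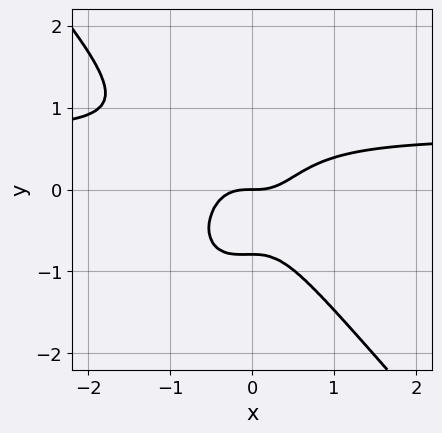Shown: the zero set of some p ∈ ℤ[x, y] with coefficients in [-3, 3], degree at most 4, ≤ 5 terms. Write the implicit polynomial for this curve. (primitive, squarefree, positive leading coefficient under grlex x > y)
3*x^3*y + 2*y^4 - 2*x^3 + x^2*y + y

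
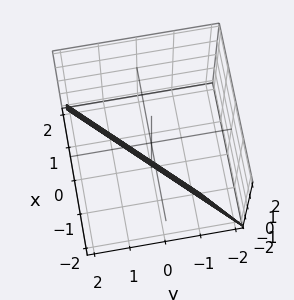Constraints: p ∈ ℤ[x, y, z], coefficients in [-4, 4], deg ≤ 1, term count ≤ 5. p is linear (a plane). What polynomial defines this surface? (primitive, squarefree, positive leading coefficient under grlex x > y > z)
First, deg p = 1. Every cross-section is a straight line — this is a plane.
Next, from the visible intercepts: one z-axis crossing is at z = -2.
Finally, the integer polynomial consistent with all of this is the stated p.

3*x - 3*y + z + 2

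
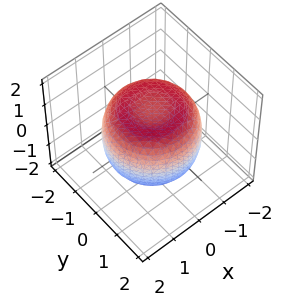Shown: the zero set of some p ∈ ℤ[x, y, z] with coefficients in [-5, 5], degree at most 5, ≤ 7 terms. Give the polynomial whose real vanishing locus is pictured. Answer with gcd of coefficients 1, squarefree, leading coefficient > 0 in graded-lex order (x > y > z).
1. deg p = 4.
2. Symmetries: rotational symmetry about the z-axis ⇒ p depends on x, y only through x² + y².
3. Observable constraints: among the integer gridlines, it crosses the z-axis at z ∈ {-1, 1}; a circular section at z = 1 has radius between 1 and 2.
4. These observations pin down the coefficients.

2*x^4 + 4*x^2*y^2 + 2*y^4 - 3*x^2 - 3*y^2 + 3*z^2 - 3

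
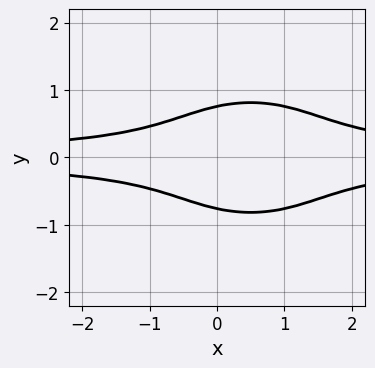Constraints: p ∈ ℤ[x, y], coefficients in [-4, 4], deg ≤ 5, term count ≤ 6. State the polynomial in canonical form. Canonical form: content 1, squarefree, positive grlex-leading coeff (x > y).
2*x^2*y^2 + 3*y^4 - 2*x*y^2 - 1

(a) deg p = 4. The shape is more complex than any degree-3 curve.
(b) Symmetries: the y ↦ −y reflection is a symmetry, so y appears only in even powers.
(c) From the visible intercepts: it misses every integer gridline on the x-axis.
(d) The integer polynomial consistent with all of this is the stated p.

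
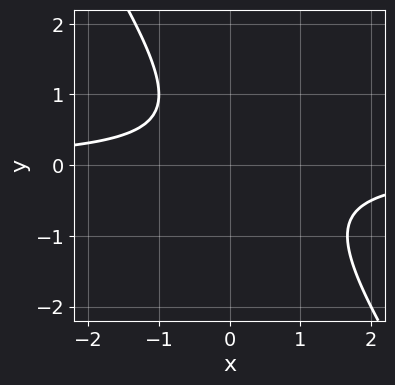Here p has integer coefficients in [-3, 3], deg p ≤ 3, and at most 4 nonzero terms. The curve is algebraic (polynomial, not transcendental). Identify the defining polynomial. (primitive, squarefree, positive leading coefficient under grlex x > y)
3*x*y + 2*y^2 - y + 2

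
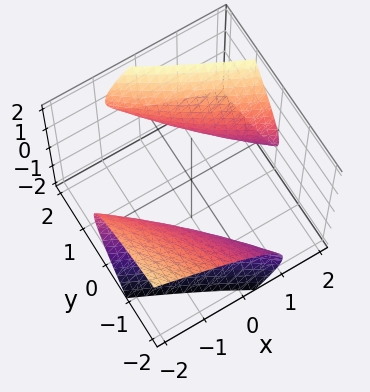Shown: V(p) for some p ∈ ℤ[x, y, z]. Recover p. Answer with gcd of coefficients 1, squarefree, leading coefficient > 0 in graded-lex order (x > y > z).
x^2 + 3*x*y + y^2 + 3*y*z - 3*z^2 - 3

The picture has 2 separate pieces.
The degree is 2 — no degree-1 surface has this shape.
Against the integer gridlines: no z-intercept at any integer in the box.
The integer polynomial consistent with all of this is the stated p.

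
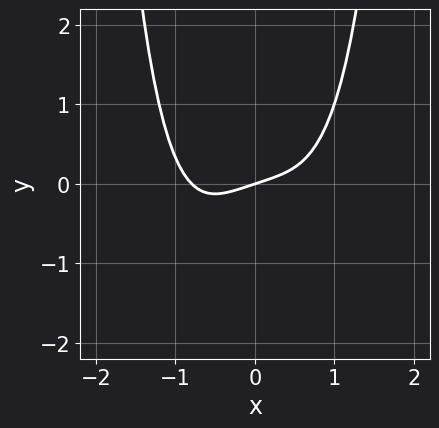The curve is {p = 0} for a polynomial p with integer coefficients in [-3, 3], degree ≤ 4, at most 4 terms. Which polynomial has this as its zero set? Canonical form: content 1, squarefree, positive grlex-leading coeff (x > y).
2*x^4 + x - 3*y

Degree: the shape is more complex than any degree-3 curve, so deg p = 4.
Checking where it meets the axes: it meets the x-axis at x = 0 (among the integer gridlines); it meets the y-axis at y = 0 (among the integer gridlines).
Together with the visible shape, these determine p as stated.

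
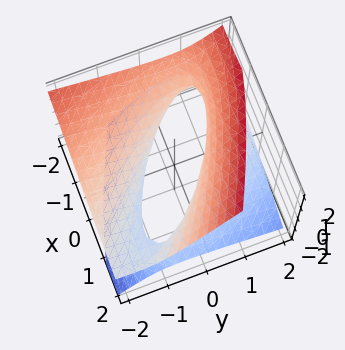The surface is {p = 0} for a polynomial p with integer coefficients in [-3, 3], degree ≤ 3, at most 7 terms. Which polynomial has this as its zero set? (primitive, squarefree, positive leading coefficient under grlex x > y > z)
First, deg p = 2.
Then, from the visible intercepts: among the integer gridlines, it crosses the x-axis at x ∈ {-1, 1}; no z-intercept at any integer in the box; among the integer gridlines, it crosses the y-axis at y ∈ {-1, 1}.
Finally, assembling these constraints gives the stated polynomial.

x^2 + 2*x*y + y^2 + 3*y*z - 3*z^2 - 1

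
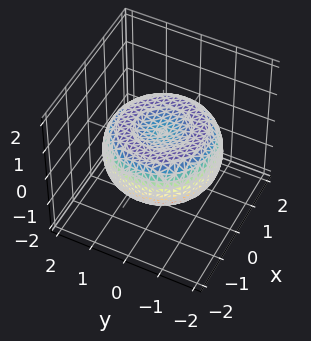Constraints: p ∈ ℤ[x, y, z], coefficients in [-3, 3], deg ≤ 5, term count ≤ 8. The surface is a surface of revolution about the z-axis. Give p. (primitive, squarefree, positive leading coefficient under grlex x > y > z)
Degree: a generic line meets the surface in up to 4 points, so deg p = 4.
Symmetry: the z-axis is an axis of rotation, so x and y enter only as x² + y².
From the axis intercepts and sections: a circular section at z = 0 has radius between 1 and 2.
Assembling these constraints gives the stated polynomial.

x^4 + 2*x^2*y^2 + y^4 - 2*x^2 - 2*y^2 + 3*z^2 - 1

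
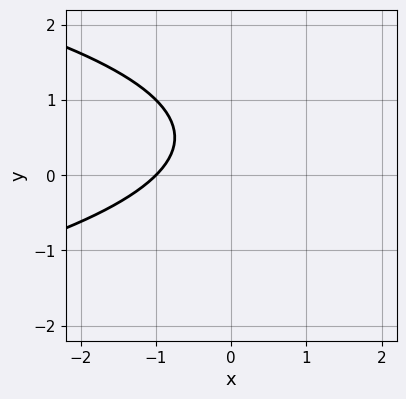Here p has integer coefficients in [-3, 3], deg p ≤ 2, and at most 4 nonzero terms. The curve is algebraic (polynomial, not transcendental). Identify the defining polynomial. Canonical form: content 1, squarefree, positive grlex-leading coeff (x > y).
y^2 + x - y + 1

deg p = 2.
Observable constraints: it crosses the x-axis at the gridline x = -1; the curve avoids every integer y-axis point in the box.
Together with the visible shape, these determine p as stated.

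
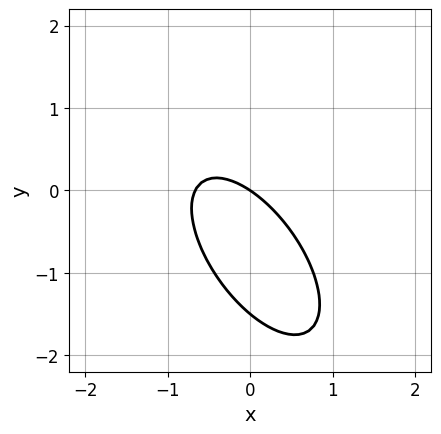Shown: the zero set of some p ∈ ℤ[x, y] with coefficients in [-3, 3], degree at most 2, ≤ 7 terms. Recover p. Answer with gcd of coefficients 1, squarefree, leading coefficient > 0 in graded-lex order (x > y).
Degree: no degree-1 curve has this shape, so deg p = 2.
Reading off the gridlines: it crosses the x-axis at the gridline x = 0; it meets the y-axis at y = 0 (among the integer gridlines).
Together with the visible shape, these determine p as stated.

3*x^2 + 3*x*y + 2*y^2 + 2*x + 3*y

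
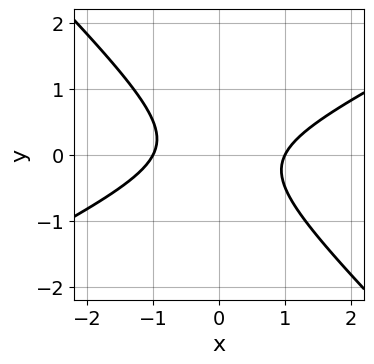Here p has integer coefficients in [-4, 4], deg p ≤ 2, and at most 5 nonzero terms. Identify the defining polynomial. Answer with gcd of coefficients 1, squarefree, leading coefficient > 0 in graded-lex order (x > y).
x^2 - x*y - 2*y^2 - 1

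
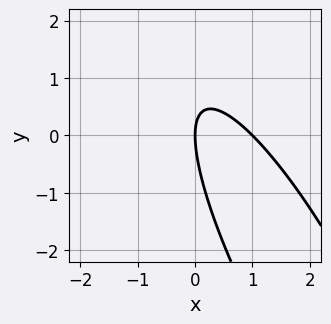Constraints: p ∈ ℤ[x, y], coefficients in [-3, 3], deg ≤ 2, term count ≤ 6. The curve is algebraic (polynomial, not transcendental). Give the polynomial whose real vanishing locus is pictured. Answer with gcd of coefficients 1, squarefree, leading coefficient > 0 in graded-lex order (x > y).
3*x^2 + 3*x*y + y^2 - 3*x

The degree is 2 — the shape is more complex than any degree-1 curve.
Checking where it meets the axes: one y-axis crossing is at y = 0; among the integer gridlines, it crosses the x-axis at x ∈ {0, 1}.
Solving for integer coefficients yields p as stated.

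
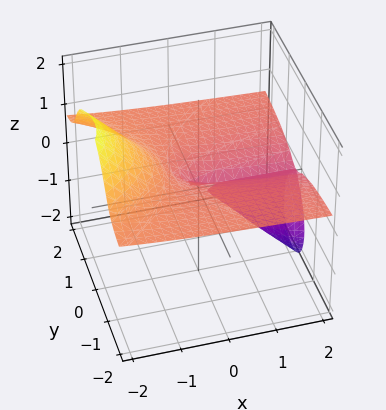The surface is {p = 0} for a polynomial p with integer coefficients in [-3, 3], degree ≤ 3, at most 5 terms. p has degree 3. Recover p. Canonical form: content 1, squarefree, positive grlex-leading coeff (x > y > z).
1. Degree: a generic line meets the surface in up to 3 points, so deg p = 3.
2. Observable constraints: one y-axis crossing is at y = 0; it meets the z-axis at z = 0 (among the integer gridlines).
3. Fitting integer coefficients to these (and the overall shape) gives p.

2*x*z^2 + 3*y^2*z + 2*z^3 - 2*y^2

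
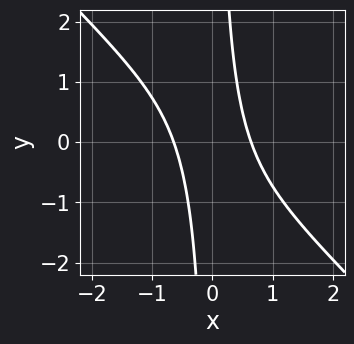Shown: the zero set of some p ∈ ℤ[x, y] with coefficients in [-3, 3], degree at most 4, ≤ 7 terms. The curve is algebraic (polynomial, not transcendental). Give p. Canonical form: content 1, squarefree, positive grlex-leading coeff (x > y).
x^4 - x^2*y^2 + 2*x^2 + 2*x*y - 1

deg p = 4.
Against the integer gridlines: it misses every integer gridline on the y-axis.
Together with the visible shape, these determine p as stated.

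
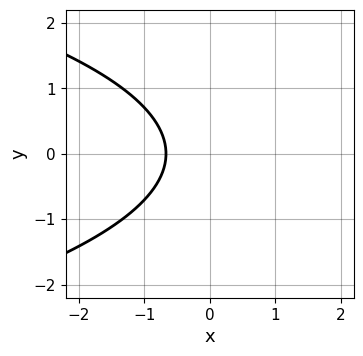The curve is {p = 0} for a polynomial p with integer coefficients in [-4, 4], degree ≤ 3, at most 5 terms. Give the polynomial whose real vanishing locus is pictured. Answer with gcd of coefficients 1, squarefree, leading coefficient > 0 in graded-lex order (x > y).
(a) Degree: a generic line meets the curve in up to 2 points, so deg p = 2.
(b) Symmetries: the y ↦ −y reflection is a symmetry, so y appears only in even powers.
(c) From the visible intercepts: the curve avoids every integer y-axis point in the box.
(d) Solving for integer coefficients yields p as stated.

2*y^2 + 3*x + 2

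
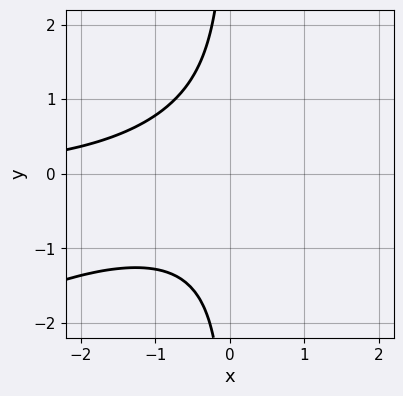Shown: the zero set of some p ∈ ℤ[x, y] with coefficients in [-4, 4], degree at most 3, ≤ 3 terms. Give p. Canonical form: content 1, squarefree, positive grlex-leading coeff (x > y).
x^2*y - 2*x*y^2 - 2

deg p = 3. A generic line meets the curve in up to 3 points.
Observable constraints: it misses every integer gridline on the y-axis; no x-intercept at any integer in the box.
Matching integer coefficients to the picture gives p.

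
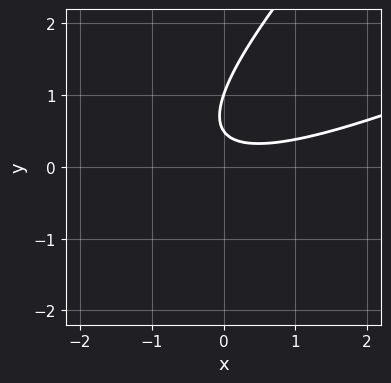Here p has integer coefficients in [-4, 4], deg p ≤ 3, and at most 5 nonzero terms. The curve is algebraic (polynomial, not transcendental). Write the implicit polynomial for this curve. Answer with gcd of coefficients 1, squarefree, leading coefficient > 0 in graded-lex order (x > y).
(a) deg p = 2. The shape is more complex than any degree-1 curve.
(b) Reading off the gridlines: it crosses the y-axis at the gridline y = 1; it misses every integer gridline on the x-axis.
(c) Matching integer coefficients to the picture gives p.

x^2 - 3*x*y + 2*y^2 - 3*y + 1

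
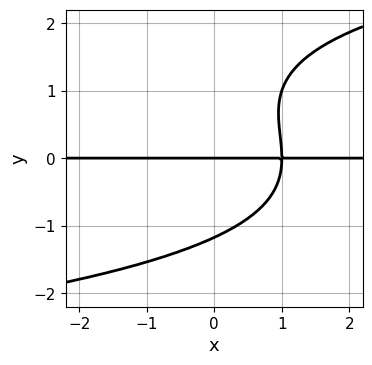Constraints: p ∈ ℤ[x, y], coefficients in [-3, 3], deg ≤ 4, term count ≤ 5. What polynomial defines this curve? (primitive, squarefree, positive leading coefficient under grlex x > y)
deg p = 4. The shape is more complex than any degree-3 curve.
Against the integer gridlines: one y-axis crossing is at y = 0; every point of the x-axis in the box is on the curve.
Assembling these constraints gives the stated polynomial.

y^4 - y^3 - 3*x*y + 3*y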